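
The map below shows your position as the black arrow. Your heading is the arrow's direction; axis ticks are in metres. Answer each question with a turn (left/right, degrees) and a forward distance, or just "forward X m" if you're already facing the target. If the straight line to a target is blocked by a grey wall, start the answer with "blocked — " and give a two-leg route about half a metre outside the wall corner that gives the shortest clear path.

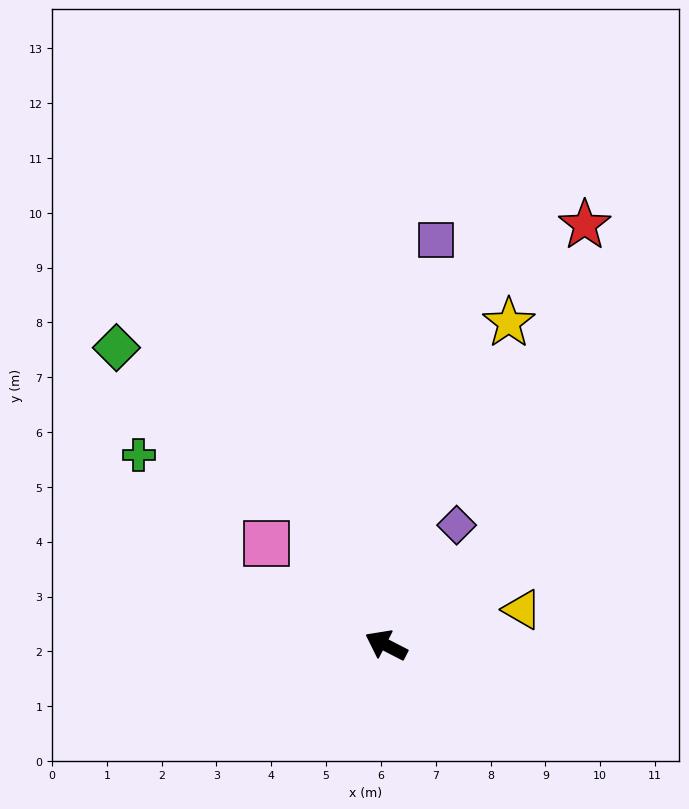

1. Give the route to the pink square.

turn right 13°, forward 2.9 m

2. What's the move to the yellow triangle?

turn right 138°, forward 2.6 m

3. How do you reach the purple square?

turn right 70°, forward 7.4 m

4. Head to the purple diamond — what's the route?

turn right 93°, forward 2.5 m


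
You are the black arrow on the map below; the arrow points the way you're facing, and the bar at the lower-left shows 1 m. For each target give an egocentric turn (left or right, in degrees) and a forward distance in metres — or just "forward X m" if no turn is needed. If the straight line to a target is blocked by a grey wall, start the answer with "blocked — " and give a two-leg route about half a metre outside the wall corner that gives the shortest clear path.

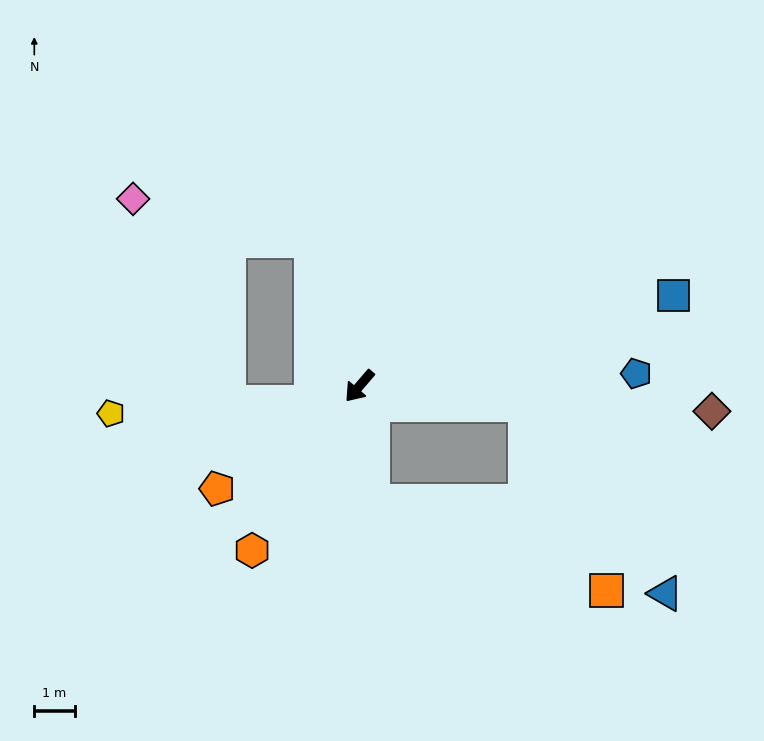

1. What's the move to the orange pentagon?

turn right 14°, forward 4.4 m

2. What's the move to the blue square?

turn left 147°, forward 8.1 m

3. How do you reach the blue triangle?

blocked — turn left 124°, forward 4.1 m, then turn right 47°, forward 5.8 m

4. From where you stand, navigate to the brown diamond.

turn left 127°, forward 8.8 m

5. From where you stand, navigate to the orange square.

blocked — turn left 47°, forward 2.9 m, then turn left 63°, forward 6.2 m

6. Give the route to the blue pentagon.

turn left 133°, forward 6.9 m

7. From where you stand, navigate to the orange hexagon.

turn left 7°, forward 4.9 m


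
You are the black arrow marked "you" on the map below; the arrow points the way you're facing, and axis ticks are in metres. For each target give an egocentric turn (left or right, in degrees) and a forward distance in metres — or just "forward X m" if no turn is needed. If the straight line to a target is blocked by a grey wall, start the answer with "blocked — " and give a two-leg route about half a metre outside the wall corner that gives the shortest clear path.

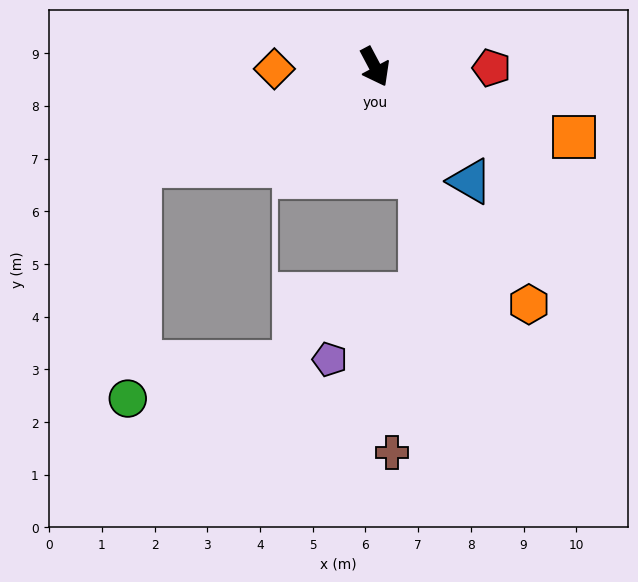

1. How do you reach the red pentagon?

turn left 62°, forward 2.2 m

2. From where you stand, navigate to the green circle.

blocked — turn right 95°, forward 4.8 m, then turn left 64°, forward 4.4 m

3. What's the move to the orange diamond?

turn right 117°, forward 1.9 m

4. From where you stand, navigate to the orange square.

turn left 43°, forward 4.0 m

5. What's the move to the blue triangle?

turn left 12°, forward 2.8 m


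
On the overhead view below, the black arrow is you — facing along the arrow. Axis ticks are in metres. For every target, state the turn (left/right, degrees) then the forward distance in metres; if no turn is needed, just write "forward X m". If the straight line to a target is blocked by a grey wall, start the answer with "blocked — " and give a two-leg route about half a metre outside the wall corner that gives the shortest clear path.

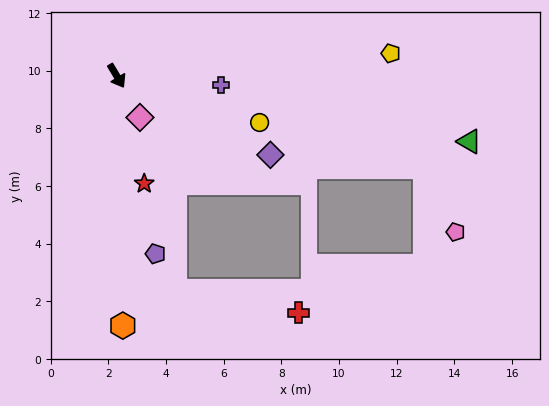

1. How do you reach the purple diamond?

turn left 32°, forward 6.0 m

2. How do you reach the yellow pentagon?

turn left 64°, forward 9.5 m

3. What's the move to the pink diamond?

forward 1.7 m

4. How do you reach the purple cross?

turn left 54°, forward 3.6 m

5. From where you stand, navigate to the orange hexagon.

turn right 29°, forward 8.7 m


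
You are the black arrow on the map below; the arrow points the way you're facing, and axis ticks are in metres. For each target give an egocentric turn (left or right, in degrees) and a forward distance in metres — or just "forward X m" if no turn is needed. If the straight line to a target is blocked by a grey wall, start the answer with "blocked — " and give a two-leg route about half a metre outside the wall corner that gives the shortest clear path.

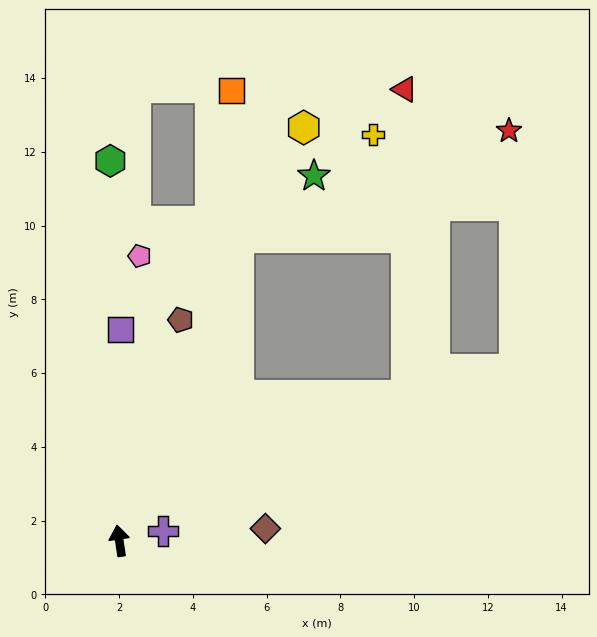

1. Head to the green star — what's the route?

blocked — turn right 30°, forward 8.8 m, then turn right 29°, forward 2.6 m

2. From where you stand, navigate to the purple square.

turn right 9°, forward 5.7 m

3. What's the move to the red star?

blocked — turn right 30°, forward 8.8 m, then turn right 47°, forward 7.9 m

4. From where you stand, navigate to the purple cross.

turn right 86°, forward 1.2 m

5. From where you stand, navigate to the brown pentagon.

turn right 24°, forward 6.2 m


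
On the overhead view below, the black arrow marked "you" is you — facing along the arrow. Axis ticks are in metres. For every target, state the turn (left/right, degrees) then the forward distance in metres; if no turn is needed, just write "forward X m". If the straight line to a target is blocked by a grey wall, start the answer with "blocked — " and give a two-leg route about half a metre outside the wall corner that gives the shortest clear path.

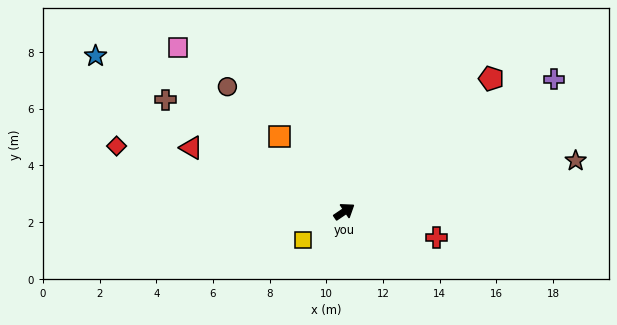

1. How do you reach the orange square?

turn left 97°, forward 3.5 m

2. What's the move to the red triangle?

turn left 123°, forward 5.8 m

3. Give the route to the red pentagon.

turn left 8°, forward 7.0 m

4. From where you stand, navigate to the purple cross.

forward 8.7 m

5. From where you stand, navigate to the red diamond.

turn left 130°, forward 8.4 m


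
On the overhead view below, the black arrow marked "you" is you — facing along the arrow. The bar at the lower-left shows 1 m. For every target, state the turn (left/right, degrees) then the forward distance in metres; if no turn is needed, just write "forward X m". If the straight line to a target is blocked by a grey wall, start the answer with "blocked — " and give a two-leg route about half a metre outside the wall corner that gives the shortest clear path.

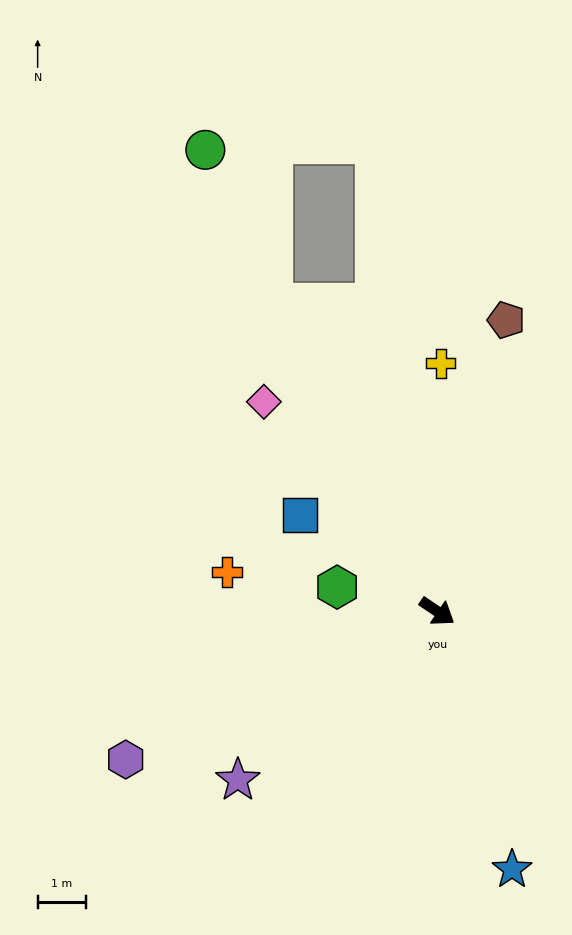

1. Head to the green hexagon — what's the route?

turn right 160°, forward 2.1 m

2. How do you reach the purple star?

turn right 106°, forward 5.4 m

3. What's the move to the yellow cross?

turn left 123°, forward 5.2 m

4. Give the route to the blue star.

turn right 40°, forward 5.6 m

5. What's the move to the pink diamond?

turn left 164°, forward 5.7 m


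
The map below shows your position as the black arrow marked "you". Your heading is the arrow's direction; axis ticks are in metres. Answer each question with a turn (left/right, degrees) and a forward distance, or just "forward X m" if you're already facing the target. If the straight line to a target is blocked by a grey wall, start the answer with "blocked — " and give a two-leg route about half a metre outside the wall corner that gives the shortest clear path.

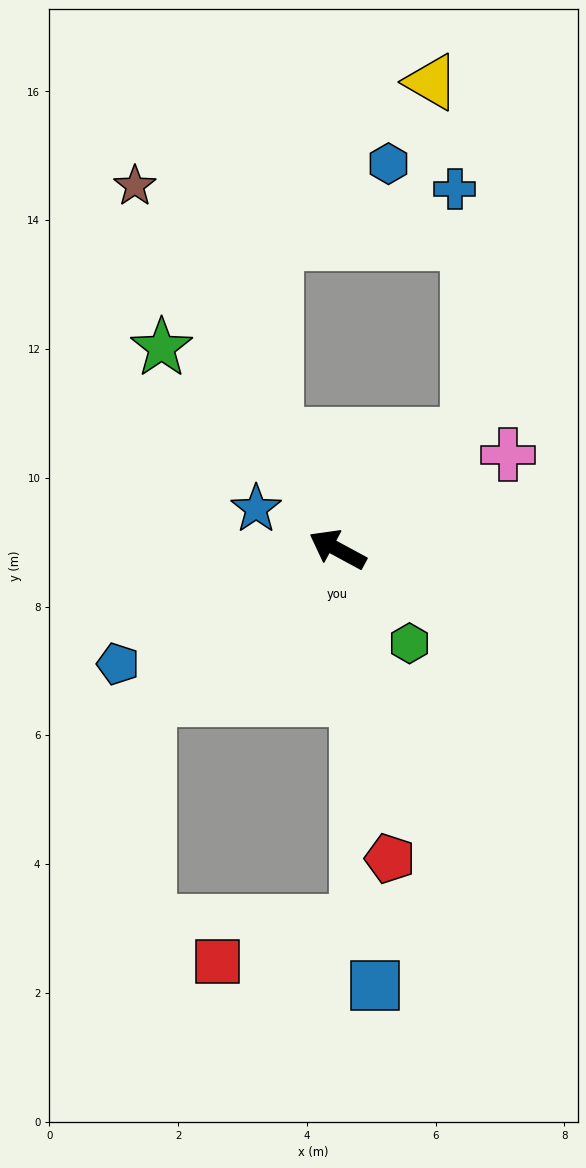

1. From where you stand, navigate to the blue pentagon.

turn left 56°, forward 3.8 m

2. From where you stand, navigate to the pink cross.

turn right 123°, forward 3.0 m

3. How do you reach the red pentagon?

turn left 128°, forward 4.9 m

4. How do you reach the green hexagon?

turn left 156°, forward 1.8 m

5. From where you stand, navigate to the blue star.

forward 1.4 m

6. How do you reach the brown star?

turn right 32°, forward 6.5 m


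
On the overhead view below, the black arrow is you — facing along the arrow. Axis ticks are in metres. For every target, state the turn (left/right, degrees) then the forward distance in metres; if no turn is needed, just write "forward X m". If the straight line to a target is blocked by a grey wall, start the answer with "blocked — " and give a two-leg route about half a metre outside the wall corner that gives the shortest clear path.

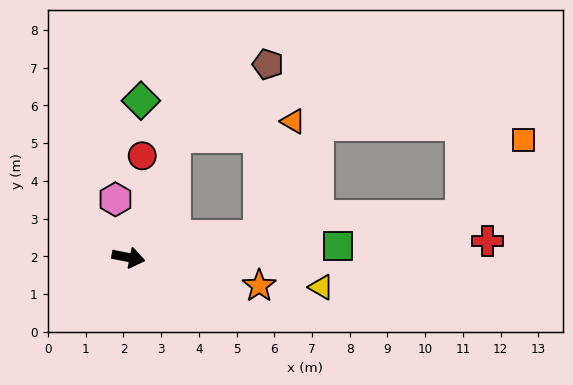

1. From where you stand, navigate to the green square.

turn left 14°, forward 5.6 m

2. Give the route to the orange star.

forward 3.5 m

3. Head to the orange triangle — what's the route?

blocked — turn left 80°, forward 3.4 m, then turn right 61°, forward 3.1 m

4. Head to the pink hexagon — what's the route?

turn left 114°, forward 1.6 m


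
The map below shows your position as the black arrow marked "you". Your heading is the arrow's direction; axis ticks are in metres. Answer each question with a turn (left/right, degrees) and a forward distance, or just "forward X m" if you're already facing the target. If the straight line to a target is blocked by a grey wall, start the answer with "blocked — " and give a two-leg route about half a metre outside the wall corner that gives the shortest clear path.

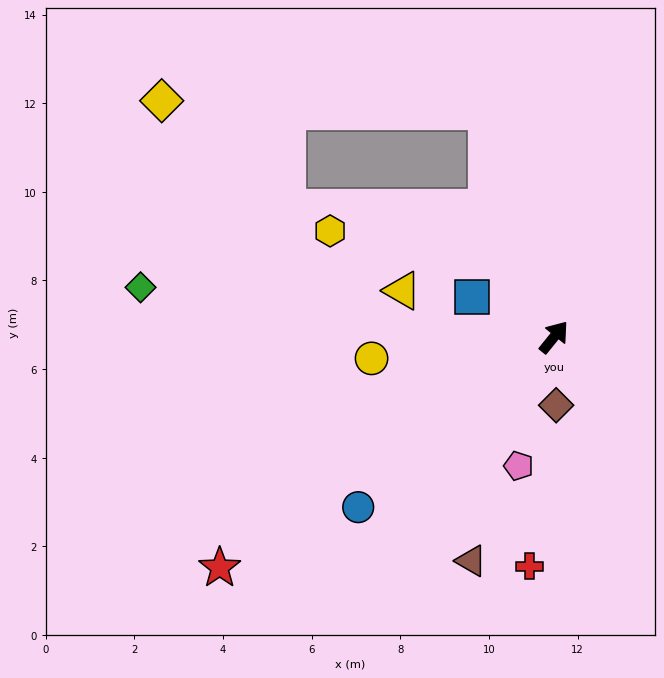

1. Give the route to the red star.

turn left 164°, forward 9.2 m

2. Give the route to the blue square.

turn left 103°, forward 2.1 m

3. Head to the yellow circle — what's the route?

turn left 136°, forward 4.1 m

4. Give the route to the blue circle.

turn left 170°, forward 5.9 m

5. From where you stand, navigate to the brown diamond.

turn right 139°, forward 1.5 m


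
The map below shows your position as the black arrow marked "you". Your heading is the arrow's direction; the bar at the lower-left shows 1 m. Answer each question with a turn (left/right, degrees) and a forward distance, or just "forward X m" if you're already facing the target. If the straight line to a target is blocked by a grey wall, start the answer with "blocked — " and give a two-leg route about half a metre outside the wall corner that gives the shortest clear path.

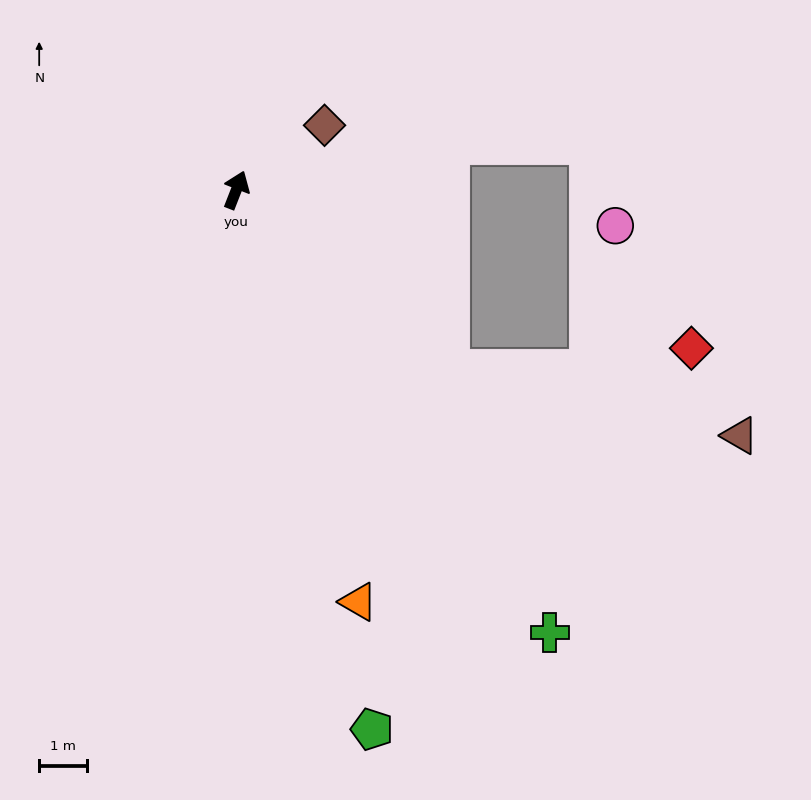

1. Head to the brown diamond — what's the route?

turn right 32°, forward 2.3 m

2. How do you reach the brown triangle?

blocked — turn right 109°, forward 5.9 m, then turn left 27°, forward 6.3 m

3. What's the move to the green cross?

turn right 123°, forward 11.5 m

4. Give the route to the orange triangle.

turn right 142°, forward 9.1 m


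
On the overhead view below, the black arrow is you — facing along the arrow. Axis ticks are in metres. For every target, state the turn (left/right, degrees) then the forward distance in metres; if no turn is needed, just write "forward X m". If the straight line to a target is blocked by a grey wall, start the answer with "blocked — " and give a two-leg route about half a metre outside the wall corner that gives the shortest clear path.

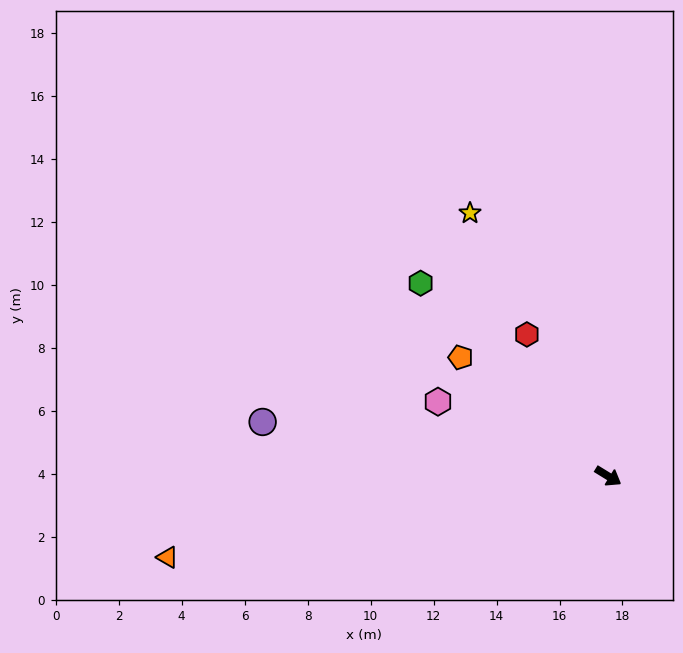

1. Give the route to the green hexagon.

turn left 166°, forward 8.5 m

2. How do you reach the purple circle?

turn right 157°, forward 11.1 m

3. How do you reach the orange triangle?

turn right 138°, forward 14.2 m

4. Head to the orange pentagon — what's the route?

turn left 173°, forward 6.0 m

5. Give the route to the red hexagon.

turn left 151°, forward 5.2 m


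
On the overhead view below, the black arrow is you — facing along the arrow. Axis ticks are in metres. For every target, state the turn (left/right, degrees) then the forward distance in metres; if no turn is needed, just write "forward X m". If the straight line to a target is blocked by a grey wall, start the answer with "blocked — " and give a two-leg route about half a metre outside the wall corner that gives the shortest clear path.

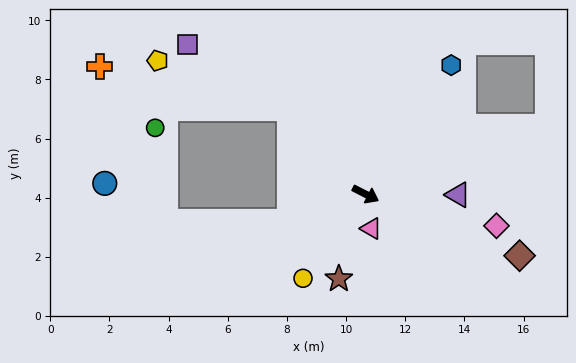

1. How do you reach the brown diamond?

turn left 5°, forward 5.6 m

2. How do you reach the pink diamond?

turn left 13°, forward 4.6 m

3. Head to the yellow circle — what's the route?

turn right 100°, forward 3.5 m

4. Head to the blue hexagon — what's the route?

turn left 84°, forward 5.2 m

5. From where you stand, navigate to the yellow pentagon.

blocked — turn left 159°, forward 3.9 m, then turn left 28°, forward 4.7 m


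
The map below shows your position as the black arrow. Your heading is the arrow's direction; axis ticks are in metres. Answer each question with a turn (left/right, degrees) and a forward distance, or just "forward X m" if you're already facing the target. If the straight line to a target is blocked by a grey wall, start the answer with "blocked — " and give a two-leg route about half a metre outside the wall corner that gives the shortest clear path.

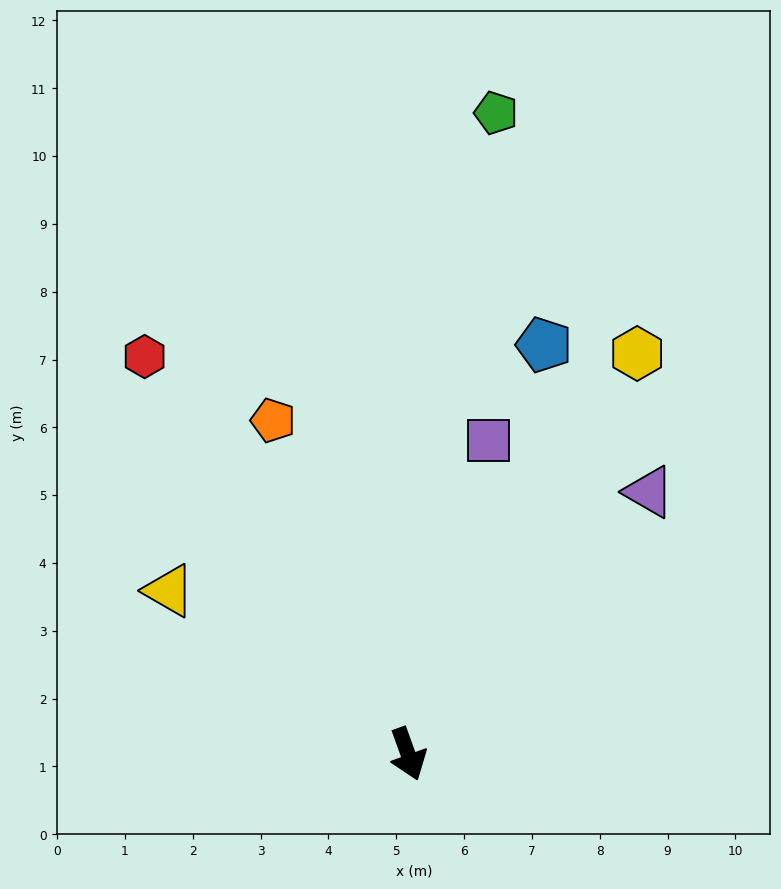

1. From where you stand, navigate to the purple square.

turn left 146°, forward 4.8 m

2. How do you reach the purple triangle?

turn left 118°, forward 5.2 m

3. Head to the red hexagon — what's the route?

turn right 166°, forward 7.0 m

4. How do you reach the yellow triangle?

turn right 144°, forward 4.3 m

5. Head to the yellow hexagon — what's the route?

turn left 130°, forward 6.8 m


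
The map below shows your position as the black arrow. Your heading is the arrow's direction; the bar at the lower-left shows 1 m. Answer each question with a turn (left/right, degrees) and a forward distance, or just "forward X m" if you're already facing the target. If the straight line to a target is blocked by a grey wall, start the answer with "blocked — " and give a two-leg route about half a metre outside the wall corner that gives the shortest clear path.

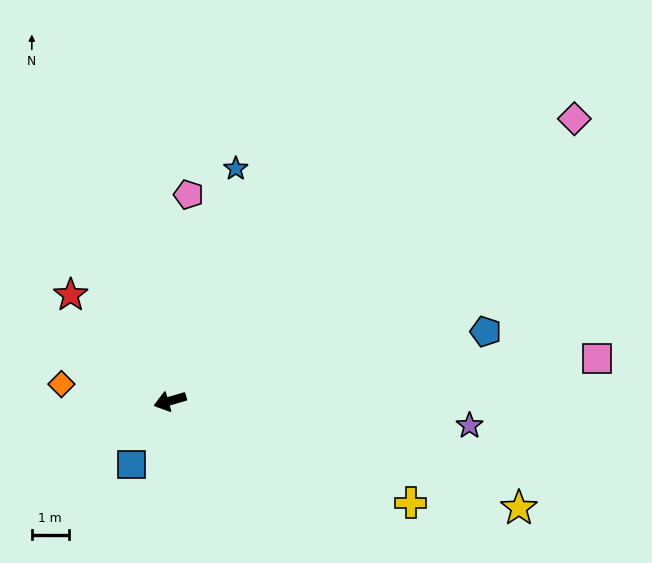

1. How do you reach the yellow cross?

turn left 141°, forward 7.1 m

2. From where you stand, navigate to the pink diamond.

turn right 161°, forward 13.4 m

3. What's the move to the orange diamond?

turn right 25°, forward 3.0 m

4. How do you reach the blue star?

turn right 122°, forward 6.6 m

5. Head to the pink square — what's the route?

turn left 169°, forward 11.7 m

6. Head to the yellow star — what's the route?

turn left 147°, forward 9.9 m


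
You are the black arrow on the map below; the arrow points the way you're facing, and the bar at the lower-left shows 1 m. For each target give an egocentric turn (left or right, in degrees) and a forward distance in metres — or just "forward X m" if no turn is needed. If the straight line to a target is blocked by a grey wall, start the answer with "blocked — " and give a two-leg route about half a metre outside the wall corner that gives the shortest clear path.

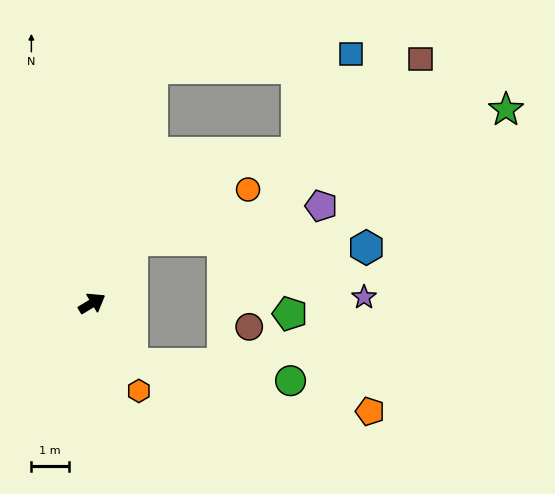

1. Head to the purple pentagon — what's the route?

blocked — turn left 26°, forward 2.0 m, then turn right 47°, forward 5.2 m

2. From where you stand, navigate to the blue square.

blocked — turn left 44°, forward 6.5 m, then turn right 71°, forward 5.3 m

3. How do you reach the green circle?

blocked — turn right 88°, forward 1.9 m, then turn left 50°, forward 4.3 m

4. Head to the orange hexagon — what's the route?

turn right 93°, forward 2.7 m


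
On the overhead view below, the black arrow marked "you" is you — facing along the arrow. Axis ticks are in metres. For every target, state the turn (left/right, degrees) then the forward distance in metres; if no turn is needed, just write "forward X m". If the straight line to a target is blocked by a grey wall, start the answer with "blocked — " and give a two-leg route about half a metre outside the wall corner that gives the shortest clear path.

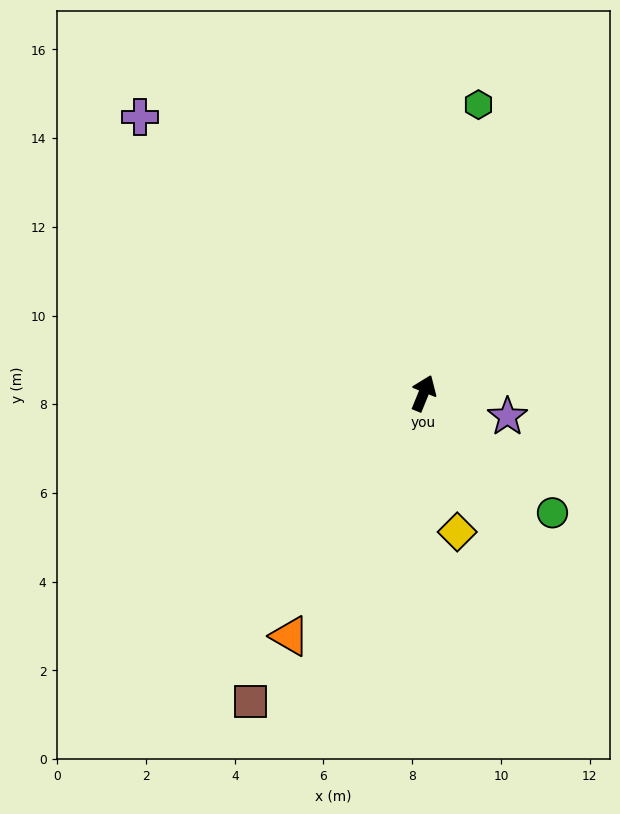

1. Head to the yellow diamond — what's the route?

turn right 144°, forward 3.2 m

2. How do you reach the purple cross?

turn left 68°, forward 8.9 m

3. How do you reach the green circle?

turn right 111°, forward 4.0 m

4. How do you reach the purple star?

turn right 83°, forward 2.0 m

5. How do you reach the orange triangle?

turn left 173°, forward 6.2 m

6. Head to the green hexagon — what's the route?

turn left 11°, forward 6.6 m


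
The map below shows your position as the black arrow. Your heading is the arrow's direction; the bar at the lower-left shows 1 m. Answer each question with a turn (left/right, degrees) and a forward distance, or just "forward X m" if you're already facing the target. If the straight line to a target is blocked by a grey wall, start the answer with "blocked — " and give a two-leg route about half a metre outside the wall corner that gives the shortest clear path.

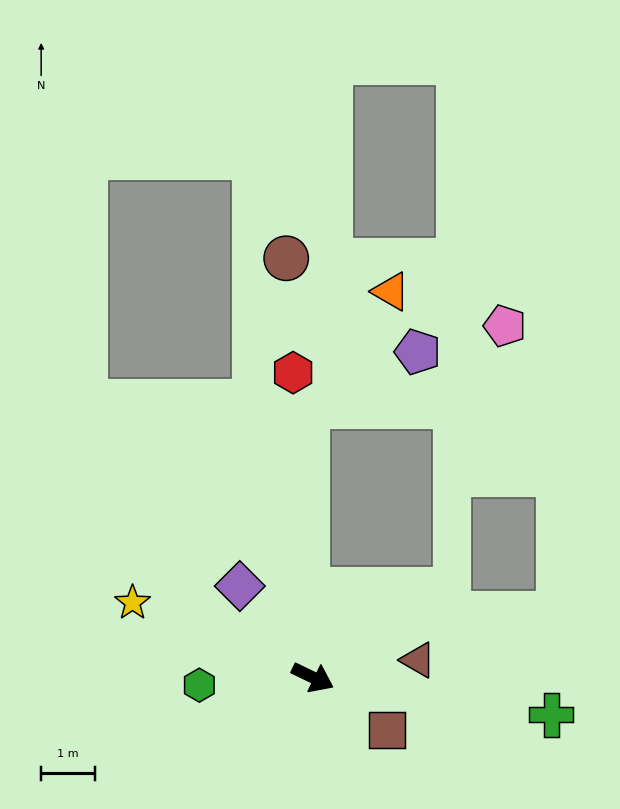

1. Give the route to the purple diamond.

turn left 154°, forward 2.2 m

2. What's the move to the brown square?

turn right 10°, forward 1.7 m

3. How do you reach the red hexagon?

turn left 120°, forward 5.7 m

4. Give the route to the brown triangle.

turn left 35°, forward 2.0 m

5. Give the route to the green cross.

turn left 17°, forward 4.5 m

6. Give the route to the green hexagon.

turn right 150°, forward 2.1 m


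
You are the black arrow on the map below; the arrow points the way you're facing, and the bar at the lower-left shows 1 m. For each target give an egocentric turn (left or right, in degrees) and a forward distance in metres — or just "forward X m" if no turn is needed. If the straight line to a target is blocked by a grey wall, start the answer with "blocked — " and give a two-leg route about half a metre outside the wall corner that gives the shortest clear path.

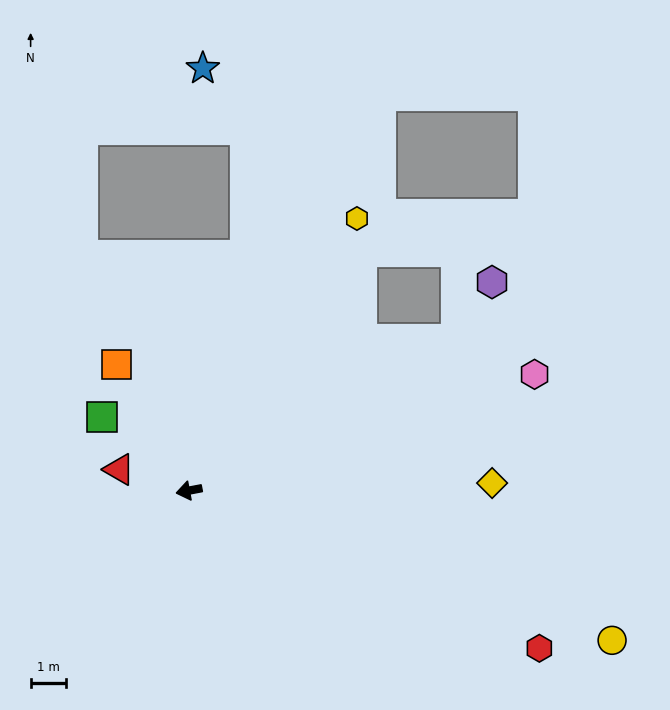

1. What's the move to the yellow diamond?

turn left 171°, forward 8.6 m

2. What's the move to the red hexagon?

turn left 145°, forward 10.9 m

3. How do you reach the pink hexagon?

turn right 172°, forward 10.4 m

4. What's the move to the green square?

turn right 51°, forward 3.2 m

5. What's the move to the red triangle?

turn right 28°, forward 2.1 m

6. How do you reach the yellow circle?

turn left 150°, forward 12.8 m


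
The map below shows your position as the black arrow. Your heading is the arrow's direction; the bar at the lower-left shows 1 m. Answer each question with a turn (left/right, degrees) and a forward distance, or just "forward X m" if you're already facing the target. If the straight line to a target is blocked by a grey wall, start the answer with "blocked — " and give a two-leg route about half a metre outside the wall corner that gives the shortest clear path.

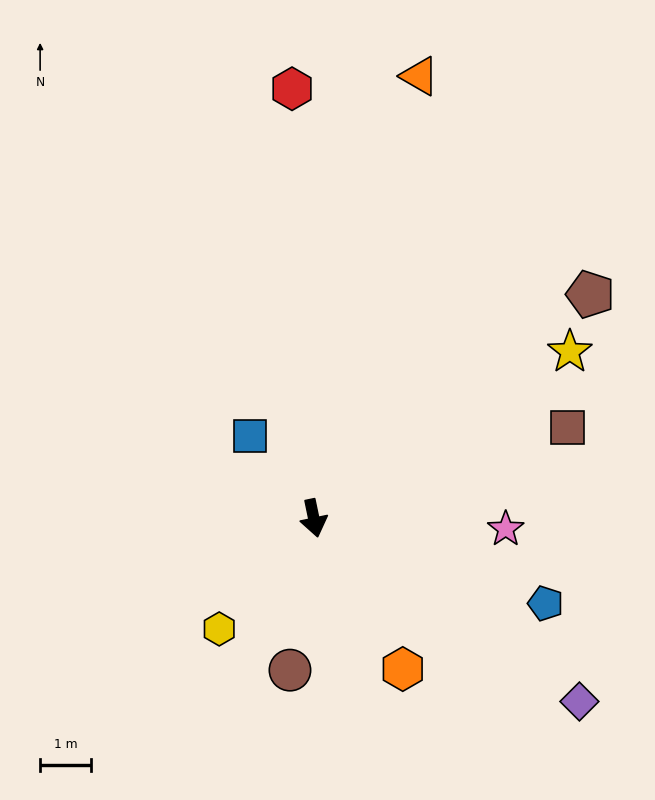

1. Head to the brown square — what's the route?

turn left 98°, forward 5.3 m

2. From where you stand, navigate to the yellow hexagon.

turn right 52°, forward 2.9 m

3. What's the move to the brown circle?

turn right 21°, forward 3.0 m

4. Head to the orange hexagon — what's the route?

turn left 19°, forward 3.5 m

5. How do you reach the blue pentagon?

turn left 58°, forward 4.9 m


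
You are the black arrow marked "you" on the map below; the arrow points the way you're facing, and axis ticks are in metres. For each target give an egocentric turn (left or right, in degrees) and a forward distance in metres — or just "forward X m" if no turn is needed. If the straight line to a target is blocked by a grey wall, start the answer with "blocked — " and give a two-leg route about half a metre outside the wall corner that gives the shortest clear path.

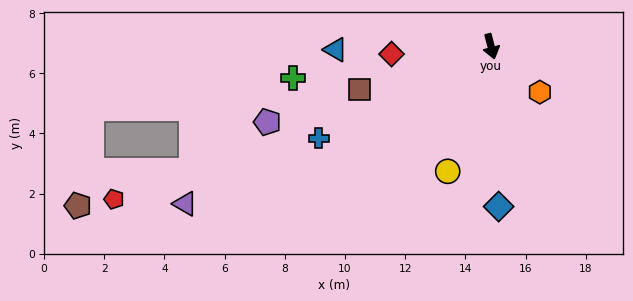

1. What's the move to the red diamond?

turn right 100°, forward 3.3 m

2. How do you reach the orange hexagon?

turn left 32°, forward 2.2 m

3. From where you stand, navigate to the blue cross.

turn right 77°, forward 6.5 m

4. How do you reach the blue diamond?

turn right 12°, forward 5.3 m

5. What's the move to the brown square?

turn right 86°, forward 4.6 m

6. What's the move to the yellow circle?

turn right 34°, forward 4.4 m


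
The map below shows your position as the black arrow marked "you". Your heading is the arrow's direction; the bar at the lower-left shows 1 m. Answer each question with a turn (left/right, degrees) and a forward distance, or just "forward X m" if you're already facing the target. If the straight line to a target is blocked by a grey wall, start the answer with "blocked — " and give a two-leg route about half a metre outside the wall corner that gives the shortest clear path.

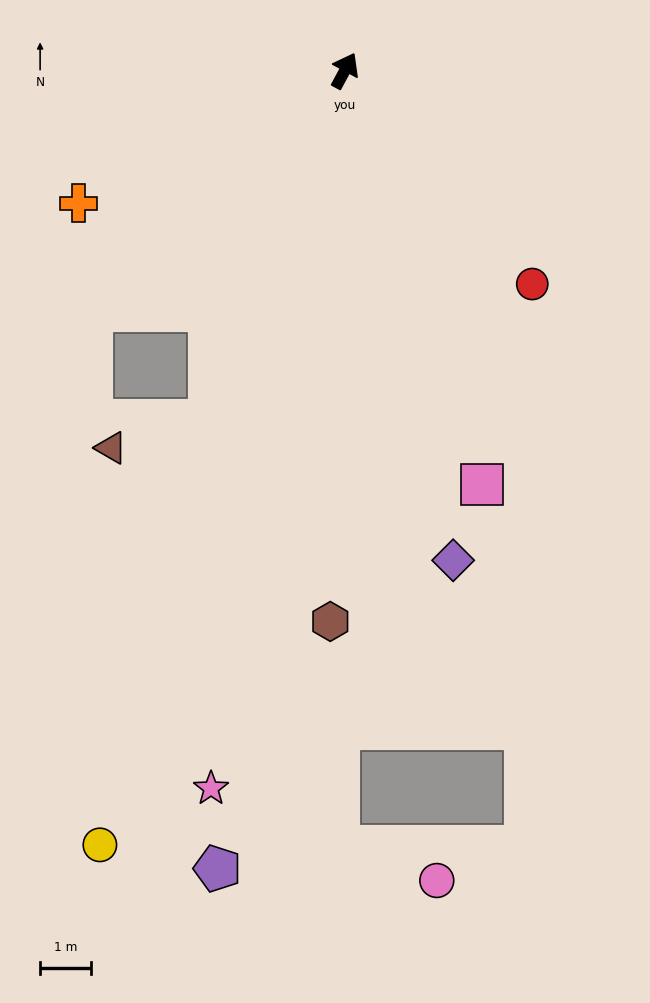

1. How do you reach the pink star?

turn right 162°, forward 14.4 m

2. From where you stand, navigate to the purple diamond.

turn right 139°, forward 9.9 m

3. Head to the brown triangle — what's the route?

blocked — turn right 173°, forward 7.4 m, then turn right 54°, forward 2.0 m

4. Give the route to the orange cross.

turn left 145°, forward 5.9 m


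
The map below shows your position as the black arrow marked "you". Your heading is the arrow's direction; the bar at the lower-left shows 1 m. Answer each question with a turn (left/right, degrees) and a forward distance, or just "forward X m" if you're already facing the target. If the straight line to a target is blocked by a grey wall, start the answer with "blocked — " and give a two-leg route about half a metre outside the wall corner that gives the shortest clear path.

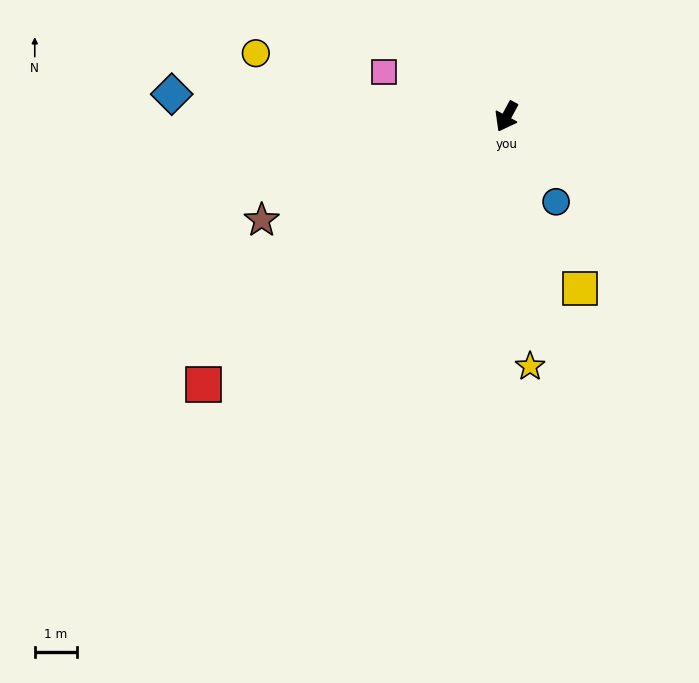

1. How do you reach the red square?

turn right 20°, forward 9.7 m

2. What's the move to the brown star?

turn right 39°, forward 6.3 m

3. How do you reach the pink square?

turn right 82°, forward 3.1 m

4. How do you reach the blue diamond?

turn right 65°, forward 8.0 m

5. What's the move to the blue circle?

turn left 59°, forward 2.4 m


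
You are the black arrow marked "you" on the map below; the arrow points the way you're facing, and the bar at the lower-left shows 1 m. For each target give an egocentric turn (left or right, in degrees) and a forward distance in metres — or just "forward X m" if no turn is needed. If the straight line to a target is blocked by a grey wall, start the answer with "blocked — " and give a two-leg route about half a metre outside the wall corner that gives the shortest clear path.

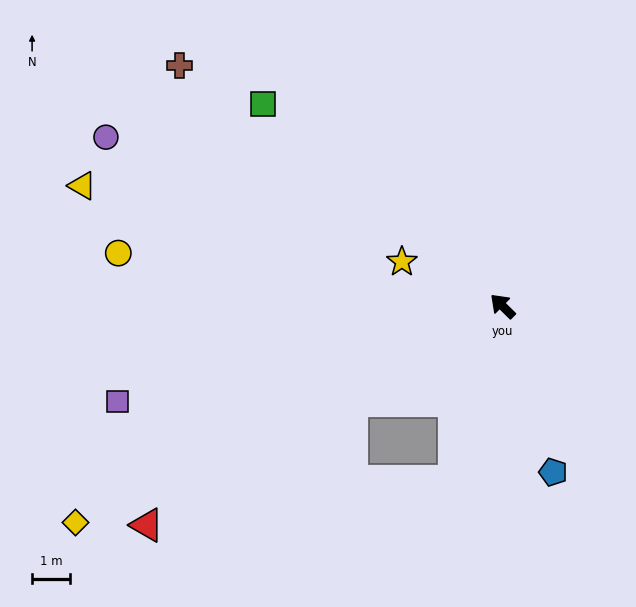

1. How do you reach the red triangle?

turn left 76°, forward 11.0 m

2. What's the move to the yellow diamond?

turn left 71°, forward 12.6 m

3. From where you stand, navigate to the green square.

turn left 4°, forward 8.3 m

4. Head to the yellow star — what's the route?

turn left 21°, forward 2.9 m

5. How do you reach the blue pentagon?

turn left 152°, forward 4.6 m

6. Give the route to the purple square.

turn left 59°, forward 10.5 m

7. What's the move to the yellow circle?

turn left 37°, forward 10.2 m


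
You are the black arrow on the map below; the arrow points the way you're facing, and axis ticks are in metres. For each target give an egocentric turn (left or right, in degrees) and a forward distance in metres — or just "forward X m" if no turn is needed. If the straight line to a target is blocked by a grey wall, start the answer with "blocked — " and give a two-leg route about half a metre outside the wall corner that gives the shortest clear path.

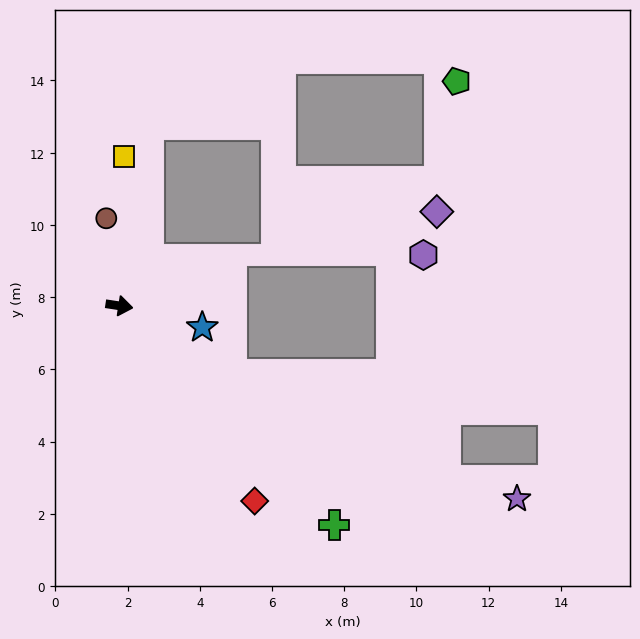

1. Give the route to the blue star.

turn right 6°, forward 2.4 m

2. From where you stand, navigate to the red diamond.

turn right 47°, forward 6.6 m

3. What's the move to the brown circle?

turn left 107°, forward 2.5 m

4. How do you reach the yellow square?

turn left 97°, forward 4.1 m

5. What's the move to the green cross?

turn right 37°, forward 8.5 m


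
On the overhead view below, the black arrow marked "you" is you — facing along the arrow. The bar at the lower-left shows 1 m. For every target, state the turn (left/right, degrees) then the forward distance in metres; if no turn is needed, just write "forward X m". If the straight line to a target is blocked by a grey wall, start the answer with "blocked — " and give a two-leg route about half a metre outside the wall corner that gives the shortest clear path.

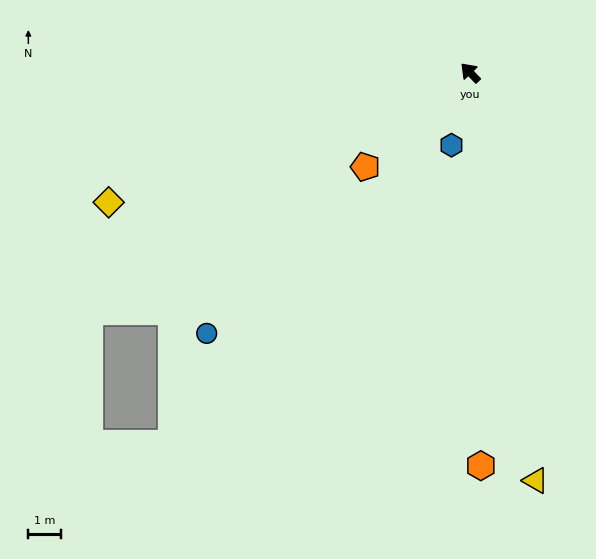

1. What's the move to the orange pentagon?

turn left 88°, forward 4.4 m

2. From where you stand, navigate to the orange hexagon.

turn left 138°, forward 12.2 m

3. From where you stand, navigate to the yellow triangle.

turn left 145°, forward 12.8 m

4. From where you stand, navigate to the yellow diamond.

turn left 66°, forward 11.9 m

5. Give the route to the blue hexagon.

turn left 122°, forward 2.3 m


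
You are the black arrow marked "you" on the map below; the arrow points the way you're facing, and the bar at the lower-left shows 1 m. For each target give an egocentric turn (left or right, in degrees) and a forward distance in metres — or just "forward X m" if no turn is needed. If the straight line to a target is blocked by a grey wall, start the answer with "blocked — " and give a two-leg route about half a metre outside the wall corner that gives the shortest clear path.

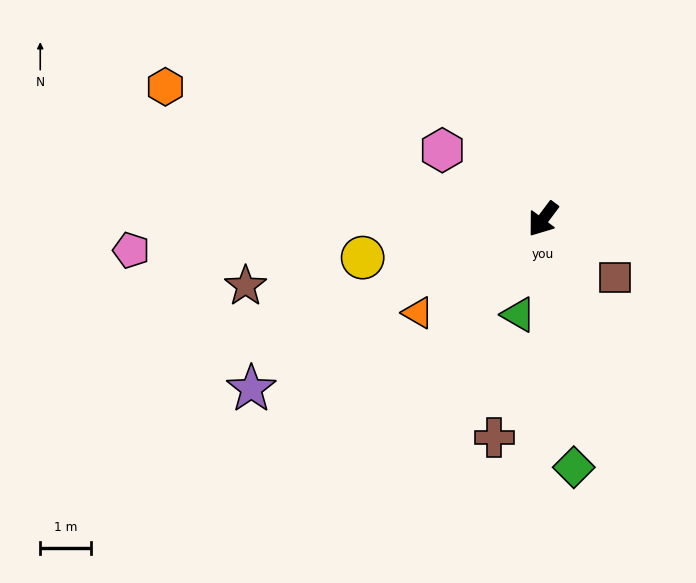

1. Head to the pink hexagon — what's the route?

turn right 88°, forward 2.4 m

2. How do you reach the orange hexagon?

turn right 72°, forward 7.9 m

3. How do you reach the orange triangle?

turn right 16°, forward 3.1 m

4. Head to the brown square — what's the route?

turn left 88°, forward 1.8 m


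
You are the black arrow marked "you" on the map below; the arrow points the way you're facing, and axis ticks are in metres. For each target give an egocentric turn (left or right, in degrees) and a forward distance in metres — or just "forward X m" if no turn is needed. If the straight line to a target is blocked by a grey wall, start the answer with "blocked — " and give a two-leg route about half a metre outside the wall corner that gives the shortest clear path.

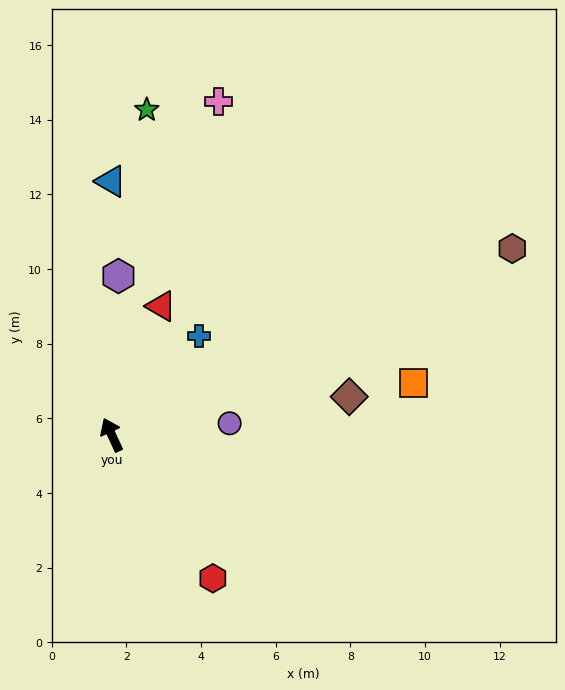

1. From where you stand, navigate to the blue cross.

turn right 66°, forward 3.5 m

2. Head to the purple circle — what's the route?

turn right 109°, forward 3.2 m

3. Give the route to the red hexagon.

turn right 170°, forward 4.7 m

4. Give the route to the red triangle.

turn right 46°, forward 3.7 m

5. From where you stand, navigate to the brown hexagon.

turn right 90°, forward 11.8 m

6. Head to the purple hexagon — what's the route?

turn right 27°, forward 4.3 m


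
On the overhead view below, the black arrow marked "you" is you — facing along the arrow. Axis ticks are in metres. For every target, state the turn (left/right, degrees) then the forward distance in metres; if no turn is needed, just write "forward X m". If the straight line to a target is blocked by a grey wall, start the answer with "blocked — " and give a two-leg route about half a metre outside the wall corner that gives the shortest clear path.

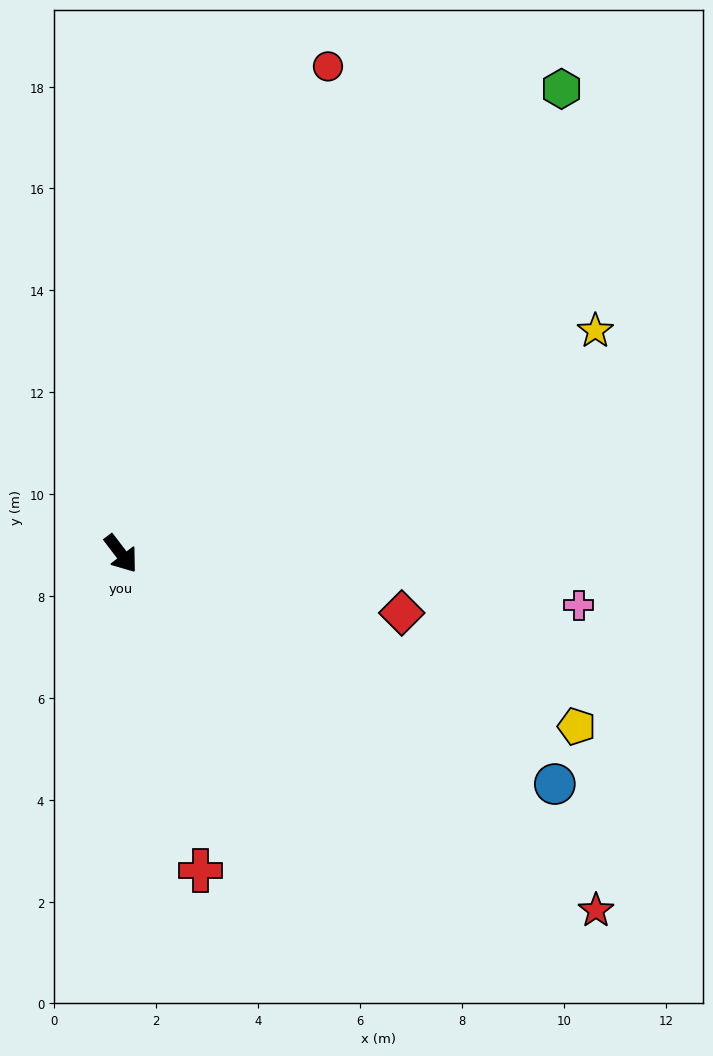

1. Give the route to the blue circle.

turn left 25°, forward 9.6 m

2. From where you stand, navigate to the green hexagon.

turn left 99°, forward 12.6 m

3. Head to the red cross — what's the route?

turn right 23°, forward 6.4 m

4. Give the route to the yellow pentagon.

turn left 32°, forward 9.6 m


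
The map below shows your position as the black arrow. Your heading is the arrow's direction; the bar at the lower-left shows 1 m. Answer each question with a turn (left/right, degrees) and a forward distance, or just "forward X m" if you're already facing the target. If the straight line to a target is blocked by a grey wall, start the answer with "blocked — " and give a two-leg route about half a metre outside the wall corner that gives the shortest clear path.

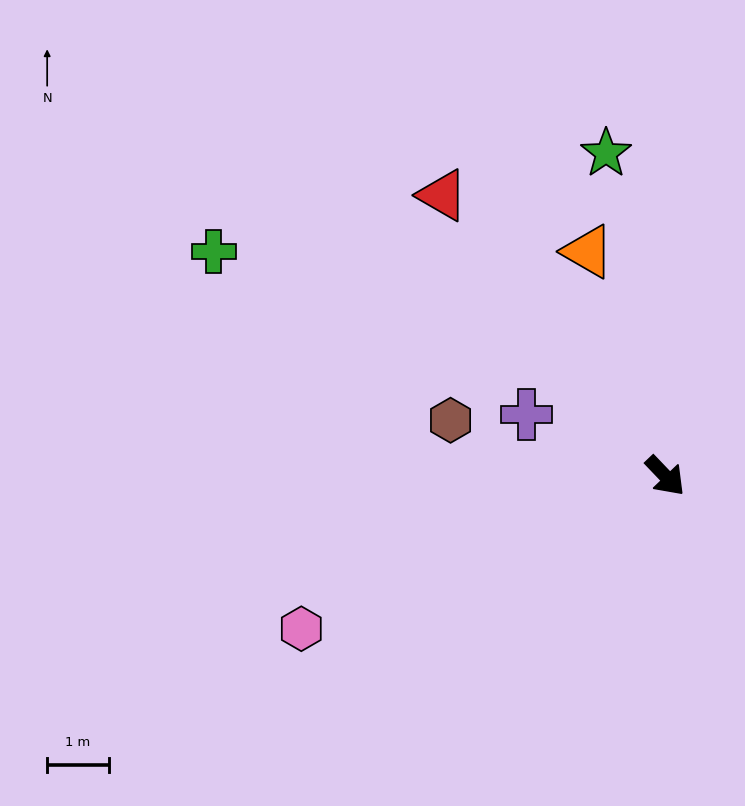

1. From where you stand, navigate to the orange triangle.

turn left 155°, forward 3.9 m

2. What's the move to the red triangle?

turn left 175°, forward 5.8 m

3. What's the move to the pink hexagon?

turn right 111°, forward 6.4 m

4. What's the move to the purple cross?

turn right 158°, forward 2.5 m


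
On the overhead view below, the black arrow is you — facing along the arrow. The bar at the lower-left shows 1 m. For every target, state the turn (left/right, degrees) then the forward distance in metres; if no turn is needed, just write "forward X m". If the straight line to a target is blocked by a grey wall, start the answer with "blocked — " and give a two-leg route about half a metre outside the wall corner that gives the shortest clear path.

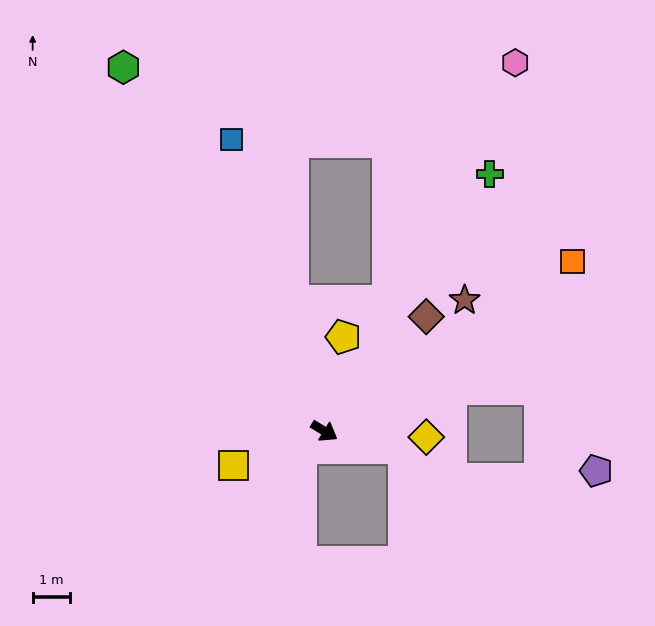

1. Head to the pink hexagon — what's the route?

turn left 94°, forward 11.1 m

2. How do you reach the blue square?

turn left 139°, forward 8.2 m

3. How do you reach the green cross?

turn left 89°, forward 8.2 m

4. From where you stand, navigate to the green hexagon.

turn left 150°, forward 11.1 m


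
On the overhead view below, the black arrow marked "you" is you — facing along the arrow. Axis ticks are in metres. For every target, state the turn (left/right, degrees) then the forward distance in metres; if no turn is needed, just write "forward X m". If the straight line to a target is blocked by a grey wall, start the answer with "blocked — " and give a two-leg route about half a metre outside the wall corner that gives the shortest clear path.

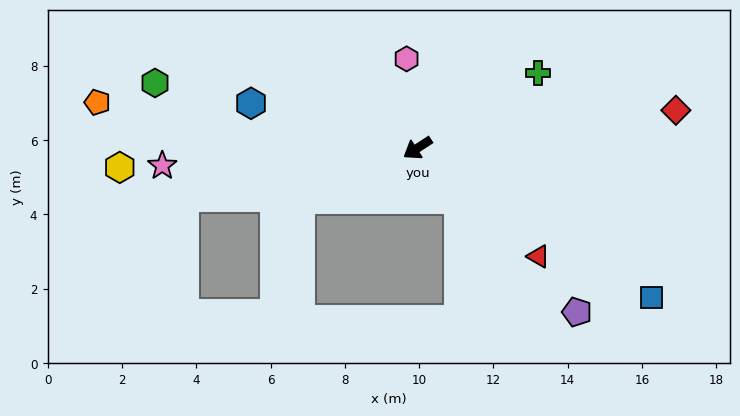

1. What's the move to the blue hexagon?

turn right 48°, forward 4.6 m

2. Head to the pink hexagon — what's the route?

turn right 116°, forward 2.4 m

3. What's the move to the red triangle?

turn left 105°, forward 4.4 m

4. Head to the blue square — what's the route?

turn left 115°, forward 7.5 m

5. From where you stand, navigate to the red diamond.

turn left 155°, forward 7.0 m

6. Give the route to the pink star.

turn right 29°, forward 6.9 m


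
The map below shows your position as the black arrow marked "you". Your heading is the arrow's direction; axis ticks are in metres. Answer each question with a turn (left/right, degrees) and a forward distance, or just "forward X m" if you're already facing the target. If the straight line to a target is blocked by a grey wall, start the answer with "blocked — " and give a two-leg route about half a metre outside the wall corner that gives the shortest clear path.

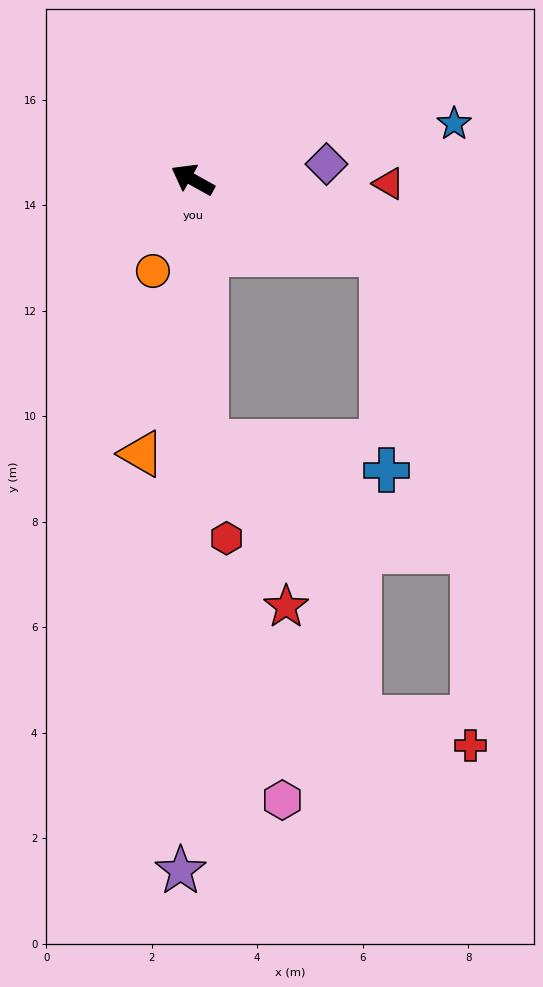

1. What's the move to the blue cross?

blocked — turn right 172°, forward 3.9 m, then turn right 68°, forward 4.1 m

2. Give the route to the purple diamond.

turn right 144°, forward 2.6 m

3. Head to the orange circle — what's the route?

turn left 96°, forward 1.9 m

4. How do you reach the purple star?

turn left 118°, forward 13.1 m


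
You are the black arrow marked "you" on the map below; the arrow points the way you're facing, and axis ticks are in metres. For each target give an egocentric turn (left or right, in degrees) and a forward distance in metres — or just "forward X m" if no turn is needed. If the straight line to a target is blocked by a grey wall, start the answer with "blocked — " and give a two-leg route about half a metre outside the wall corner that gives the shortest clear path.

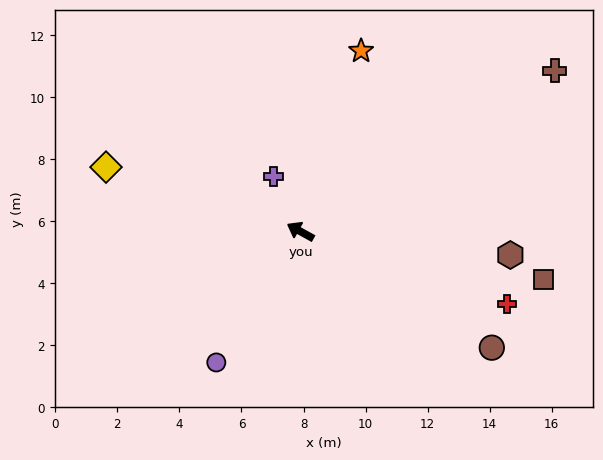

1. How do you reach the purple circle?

turn left 86°, forward 5.0 m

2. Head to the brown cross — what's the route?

turn right 119°, forward 9.7 m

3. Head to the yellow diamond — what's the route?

turn left 11°, forward 6.6 m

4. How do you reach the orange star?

turn right 80°, forward 6.1 m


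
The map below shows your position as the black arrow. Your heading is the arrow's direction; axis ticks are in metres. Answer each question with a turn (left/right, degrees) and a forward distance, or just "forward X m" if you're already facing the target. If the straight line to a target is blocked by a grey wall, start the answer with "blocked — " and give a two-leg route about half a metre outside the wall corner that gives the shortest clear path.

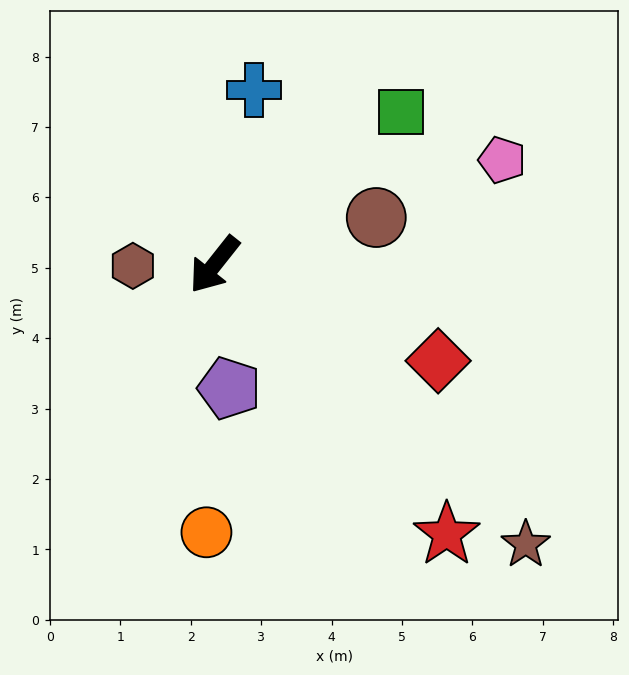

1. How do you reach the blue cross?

turn right 154°, forward 2.5 m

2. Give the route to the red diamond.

turn left 105°, forward 3.5 m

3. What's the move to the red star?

turn left 79°, forward 5.1 m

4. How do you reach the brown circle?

turn left 145°, forward 2.4 m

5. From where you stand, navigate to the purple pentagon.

turn left 45°, forward 1.8 m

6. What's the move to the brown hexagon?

turn right 51°, forward 1.2 m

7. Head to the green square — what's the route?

turn left 168°, forward 3.4 m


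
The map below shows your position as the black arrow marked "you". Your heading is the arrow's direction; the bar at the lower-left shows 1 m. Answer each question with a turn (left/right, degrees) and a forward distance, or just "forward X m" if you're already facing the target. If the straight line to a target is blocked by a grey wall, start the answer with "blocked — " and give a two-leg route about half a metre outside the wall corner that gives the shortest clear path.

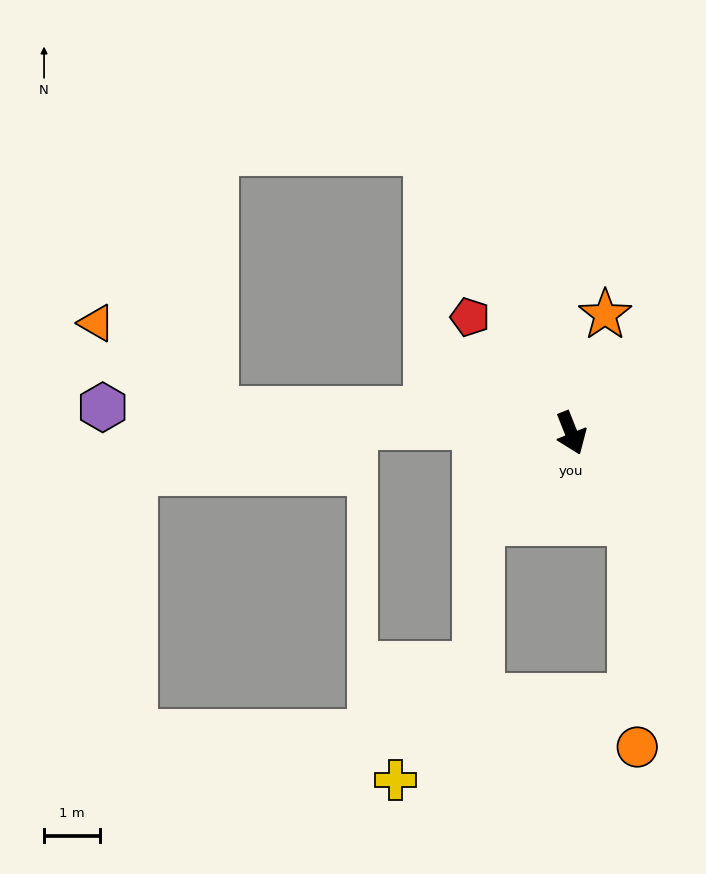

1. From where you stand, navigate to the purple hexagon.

turn right 115°, forward 8.4 m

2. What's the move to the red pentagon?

turn right 161°, forward 2.8 m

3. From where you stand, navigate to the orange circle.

blocked — turn left 12°, forward 1.9 m, then turn right 32°, forward 4.0 m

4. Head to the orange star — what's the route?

turn left 142°, forward 2.2 m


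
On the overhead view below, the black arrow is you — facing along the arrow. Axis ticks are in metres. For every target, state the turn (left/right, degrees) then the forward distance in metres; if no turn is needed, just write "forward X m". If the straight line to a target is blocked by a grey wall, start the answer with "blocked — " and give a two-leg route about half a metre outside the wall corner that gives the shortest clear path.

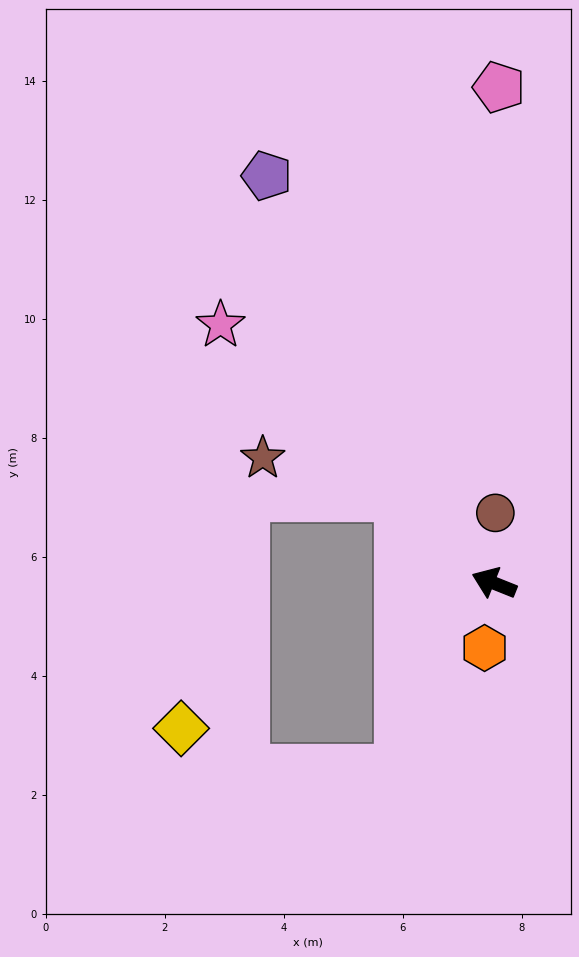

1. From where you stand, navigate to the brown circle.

turn right 69°, forward 1.2 m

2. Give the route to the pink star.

turn right 22°, forward 6.3 m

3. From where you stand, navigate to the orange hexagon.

turn left 104°, forward 1.1 m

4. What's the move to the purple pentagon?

turn right 39°, forward 7.8 m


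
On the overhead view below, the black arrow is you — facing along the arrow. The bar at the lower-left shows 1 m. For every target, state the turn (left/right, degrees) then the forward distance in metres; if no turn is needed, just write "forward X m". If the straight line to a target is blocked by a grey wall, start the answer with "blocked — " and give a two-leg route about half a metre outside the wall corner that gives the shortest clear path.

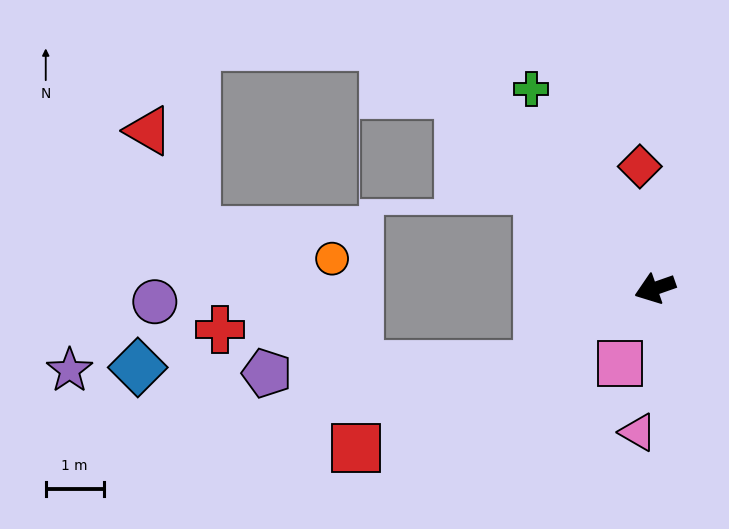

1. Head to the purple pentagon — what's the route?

blocked — turn left 14°, forward 2.4 m, then turn right 32°, forward 4.7 m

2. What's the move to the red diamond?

turn right 102°, forward 2.1 m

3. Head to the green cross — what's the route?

turn right 78°, forward 4.1 m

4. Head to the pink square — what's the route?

turn left 46°, forward 1.4 m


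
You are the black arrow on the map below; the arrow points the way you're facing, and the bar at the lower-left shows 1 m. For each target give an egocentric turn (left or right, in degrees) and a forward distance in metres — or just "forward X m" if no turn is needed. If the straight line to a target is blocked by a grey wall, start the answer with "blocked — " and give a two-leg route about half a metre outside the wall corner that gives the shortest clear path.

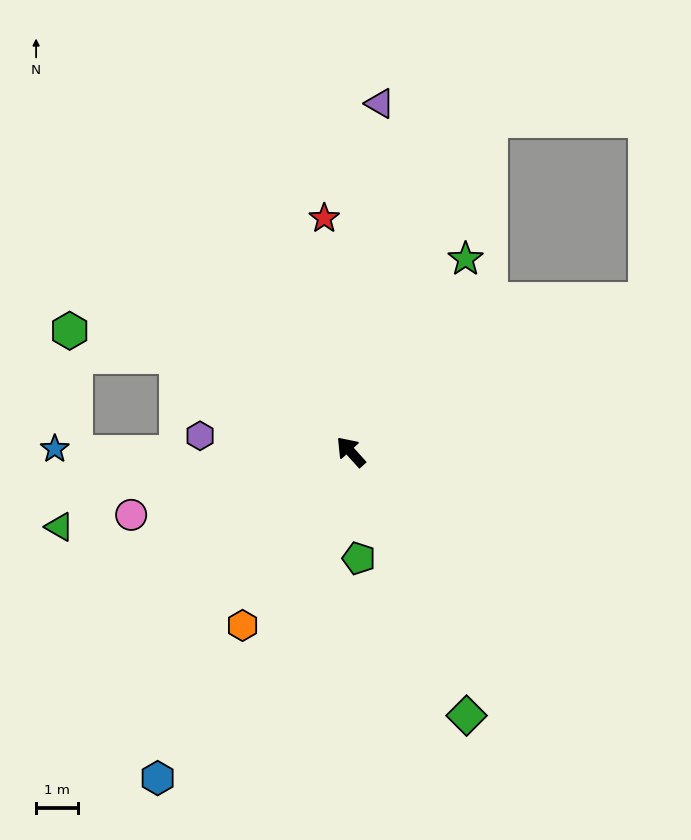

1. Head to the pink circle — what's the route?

turn left 64°, forward 5.4 m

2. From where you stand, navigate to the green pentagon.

turn left 142°, forward 2.5 m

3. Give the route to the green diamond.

turn left 162°, forward 6.8 m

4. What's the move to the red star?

turn right 36°, forward 5.6 m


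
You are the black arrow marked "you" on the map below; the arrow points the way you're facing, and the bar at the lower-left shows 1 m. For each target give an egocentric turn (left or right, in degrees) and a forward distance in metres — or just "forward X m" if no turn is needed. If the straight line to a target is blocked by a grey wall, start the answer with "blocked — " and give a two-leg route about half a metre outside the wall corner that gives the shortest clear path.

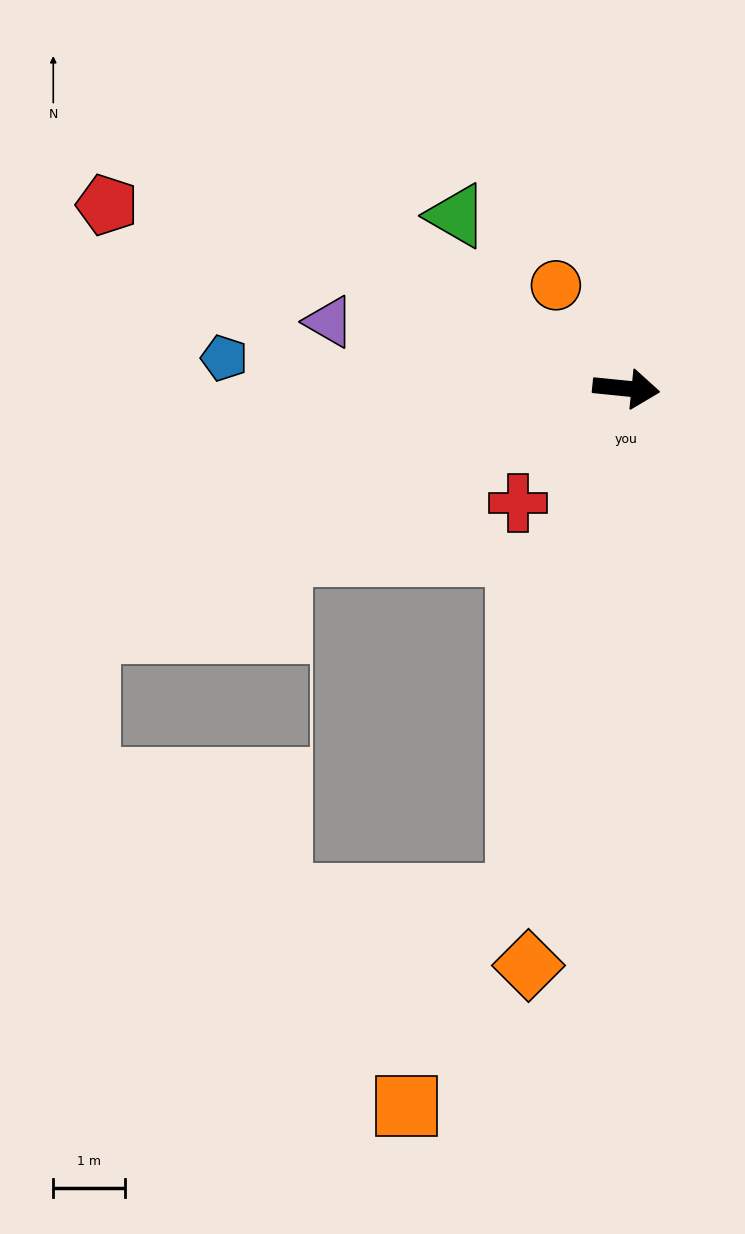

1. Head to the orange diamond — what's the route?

turn right 94°, forward 8.1 m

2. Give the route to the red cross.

turn right 128°, forward 2.2 m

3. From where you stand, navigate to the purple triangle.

turn left 173°, forward 4.2 m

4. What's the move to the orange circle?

turn left 130°, forward 1.7 m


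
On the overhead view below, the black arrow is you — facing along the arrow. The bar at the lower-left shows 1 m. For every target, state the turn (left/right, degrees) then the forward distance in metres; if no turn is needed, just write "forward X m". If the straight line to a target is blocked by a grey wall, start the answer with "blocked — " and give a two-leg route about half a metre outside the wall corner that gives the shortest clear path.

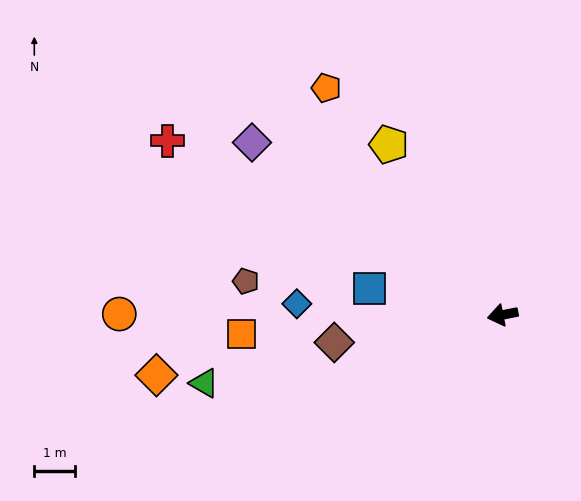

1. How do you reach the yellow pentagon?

turn right 67°, forward 5.0 m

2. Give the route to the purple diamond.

turn right 46°, forward 7.5 m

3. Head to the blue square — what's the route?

turn right 22°, forward 3.3 m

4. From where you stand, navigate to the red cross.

turn right 39°, forward 9.3 m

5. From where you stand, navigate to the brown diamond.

forward 4.2 m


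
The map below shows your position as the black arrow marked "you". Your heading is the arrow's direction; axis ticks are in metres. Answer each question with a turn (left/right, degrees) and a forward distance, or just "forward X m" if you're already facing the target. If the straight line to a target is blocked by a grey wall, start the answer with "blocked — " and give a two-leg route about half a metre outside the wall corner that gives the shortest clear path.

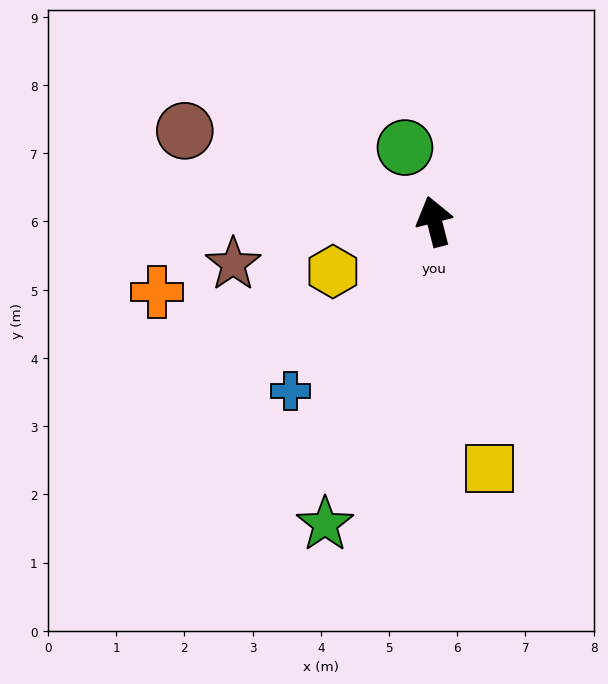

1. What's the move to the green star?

turn left 146°, forward 4.7 m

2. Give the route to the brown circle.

turn left 56°, forward 3.9 m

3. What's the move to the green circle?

turn left 7°, forward 1.2 m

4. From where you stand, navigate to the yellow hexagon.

turn left 102°, forward 1.7 m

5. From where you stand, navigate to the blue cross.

turn left 125°, forward 3.3 m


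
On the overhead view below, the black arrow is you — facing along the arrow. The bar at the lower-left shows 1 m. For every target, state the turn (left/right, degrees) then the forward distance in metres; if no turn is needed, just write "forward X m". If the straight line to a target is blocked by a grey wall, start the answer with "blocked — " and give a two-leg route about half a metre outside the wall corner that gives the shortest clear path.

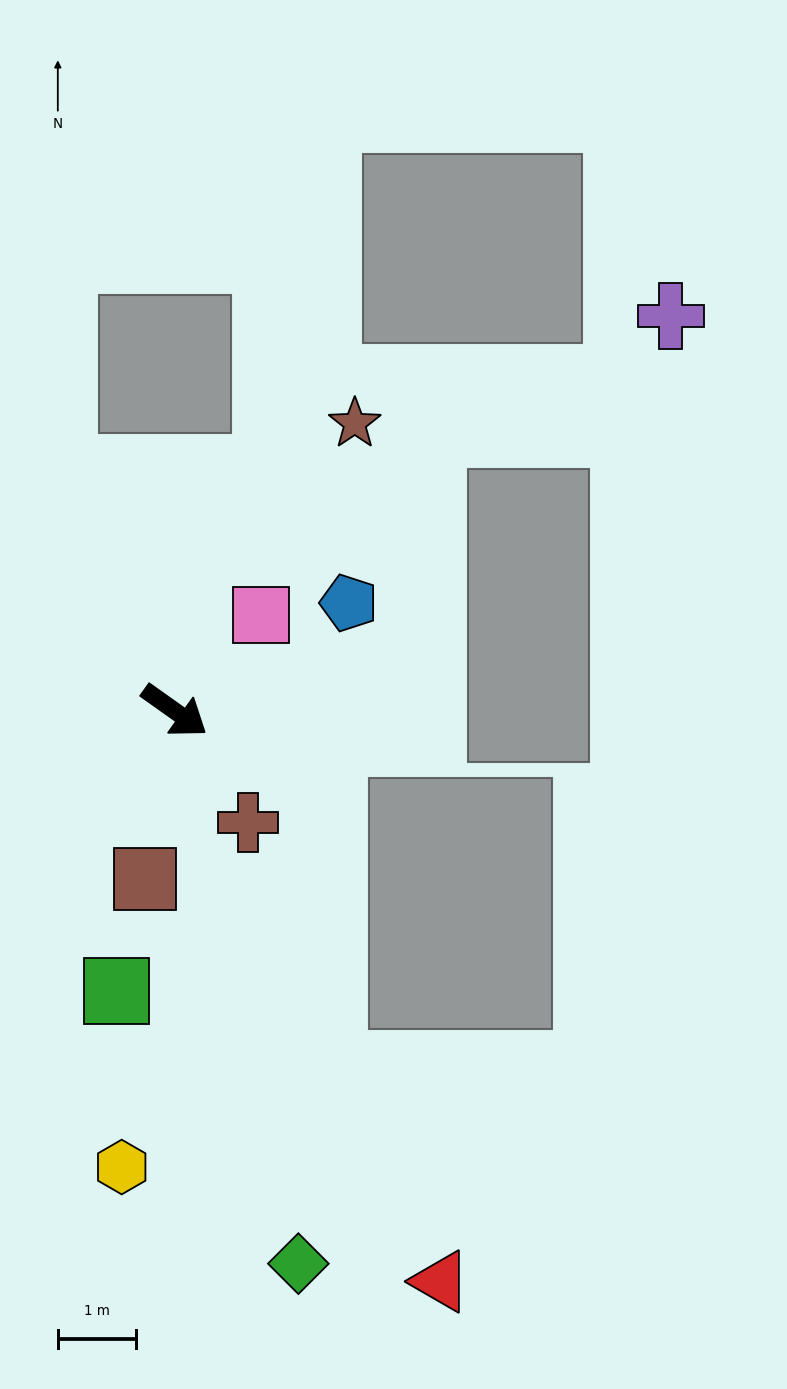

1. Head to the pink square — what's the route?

turn left 83°, forward 1.6 m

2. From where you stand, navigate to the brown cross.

turn right 21°, forward 1.7 m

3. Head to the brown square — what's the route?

turn right 65°, forward 2.2 m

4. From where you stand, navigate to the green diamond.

turn right 42°, forward 7.2 m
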